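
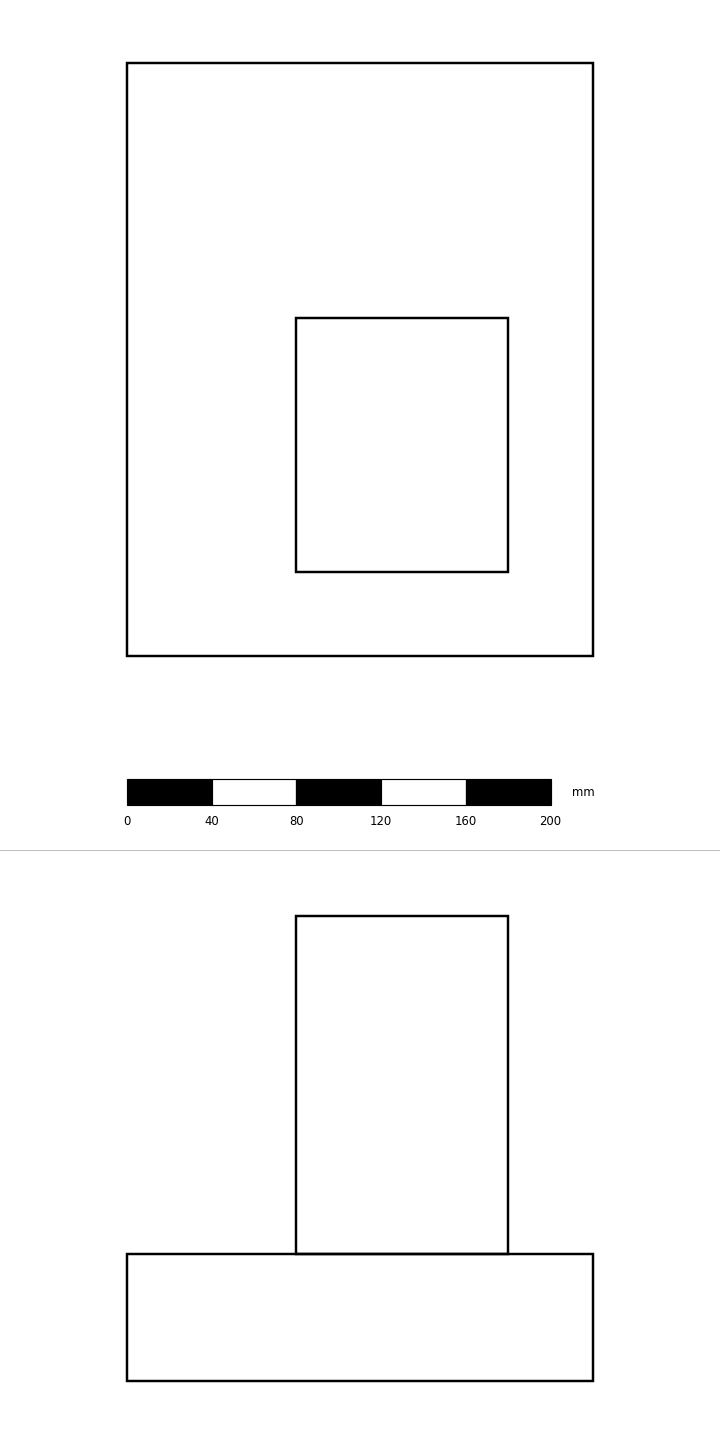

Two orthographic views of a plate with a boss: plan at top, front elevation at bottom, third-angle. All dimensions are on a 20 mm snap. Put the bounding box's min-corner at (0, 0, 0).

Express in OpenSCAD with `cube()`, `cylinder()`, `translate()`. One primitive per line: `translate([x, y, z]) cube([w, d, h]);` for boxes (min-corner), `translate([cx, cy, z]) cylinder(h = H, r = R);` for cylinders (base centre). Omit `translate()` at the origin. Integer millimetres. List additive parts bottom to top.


cube([220, 280, 60]);
translate([80, 40, 60]) cube([100, 120, 160]);


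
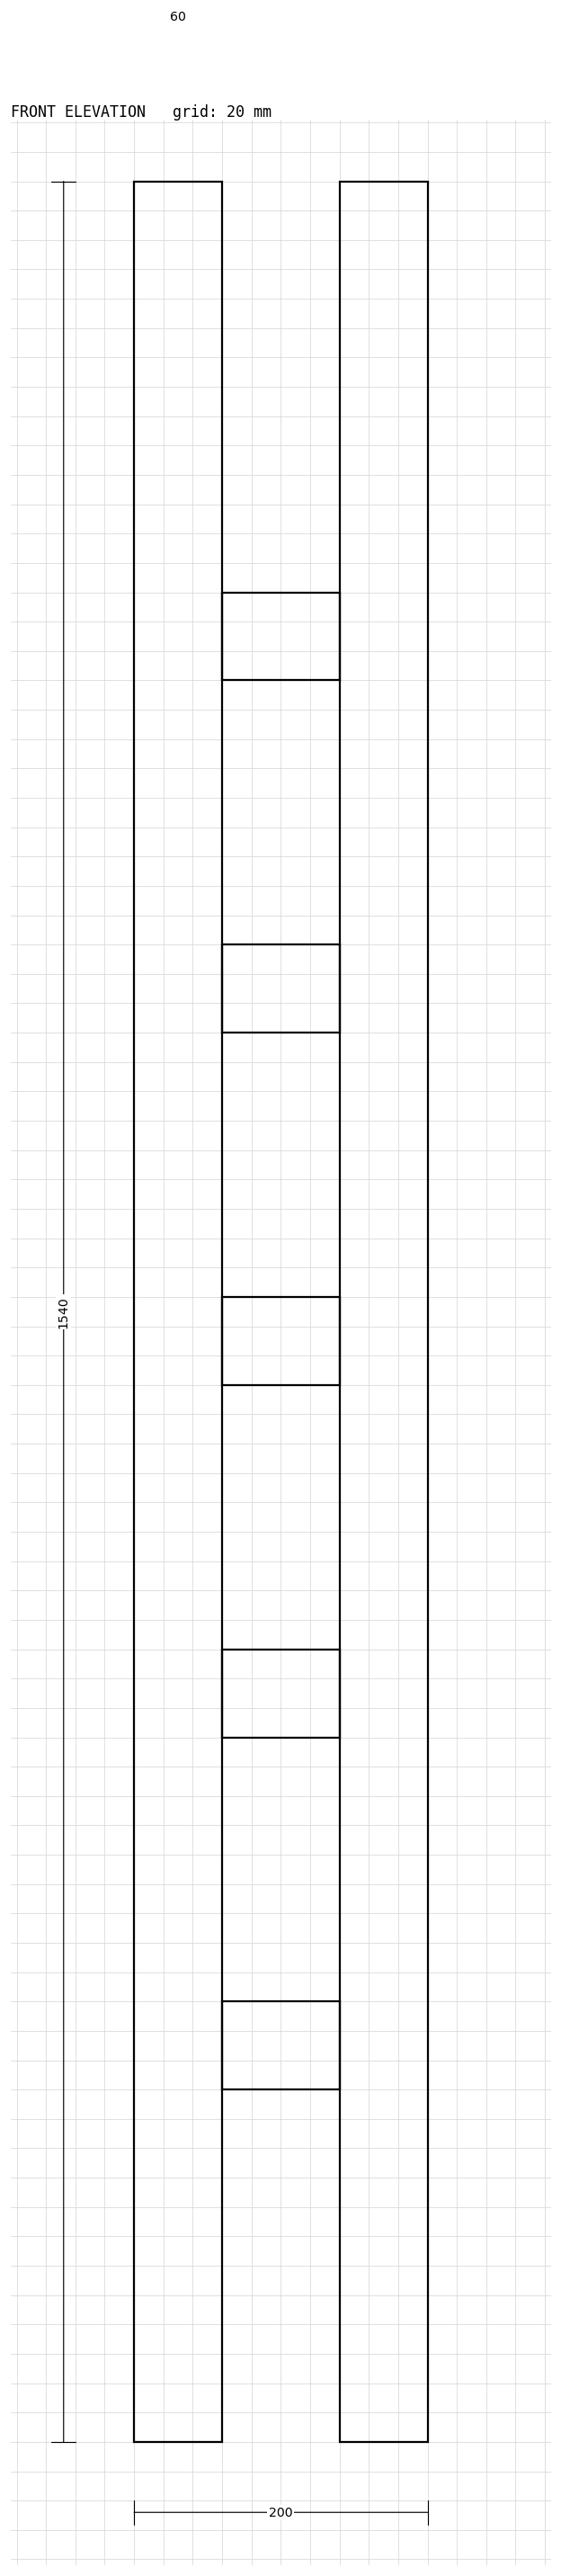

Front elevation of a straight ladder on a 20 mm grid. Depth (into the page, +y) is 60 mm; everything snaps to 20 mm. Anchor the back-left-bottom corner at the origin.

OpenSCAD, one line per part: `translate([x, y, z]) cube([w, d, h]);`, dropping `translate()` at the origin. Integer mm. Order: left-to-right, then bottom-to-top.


cube([60, 60, 1540]);
translate([60, 0, 240]) cube([80, 60, 60]);
translate([60, 0, 480]) cube([80, 60, 60]);
translate([60, 0, 720]) cube([80, 60, 60]);
translate([60, 0, 960]) cube([80, 60, 60]);
translate([60, 0, 1200]) cube([80, 60, 60]);
translate([140, 0, 0]) cube([60, 60, 1540]);


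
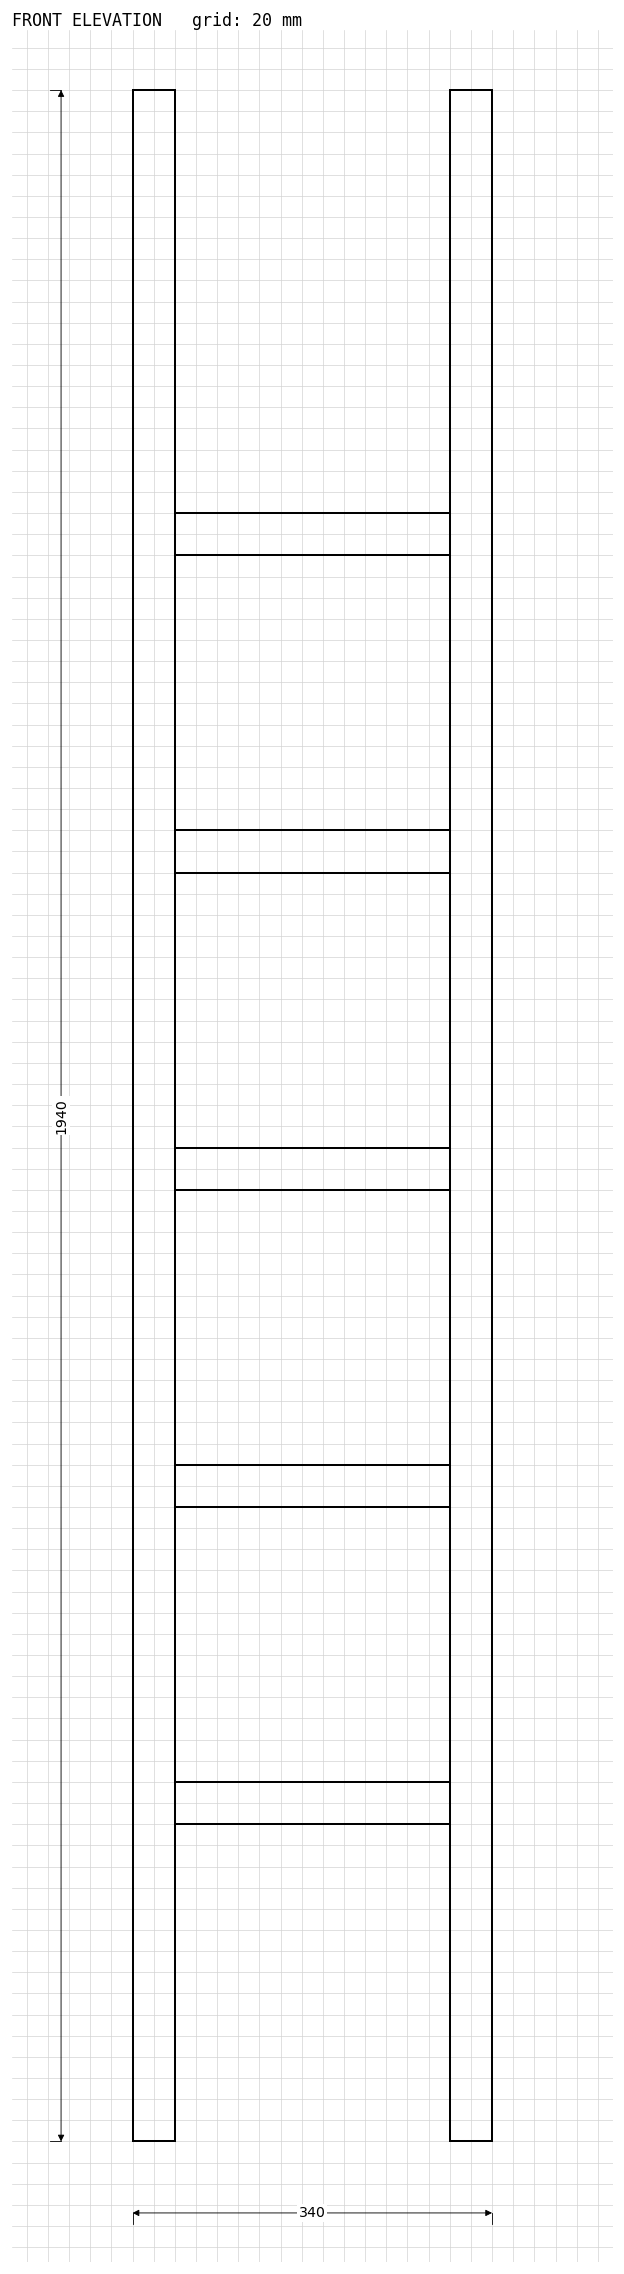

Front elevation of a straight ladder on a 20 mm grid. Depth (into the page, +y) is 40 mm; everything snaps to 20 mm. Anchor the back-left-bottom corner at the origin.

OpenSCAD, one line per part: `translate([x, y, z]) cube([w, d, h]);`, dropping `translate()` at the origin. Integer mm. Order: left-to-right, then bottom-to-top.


cube([40, 40, 1940]);
translate([40, 0, 300]) cube([260, 40, 40]);
translate([40, 0, 600]) cube([260, 40, 40]);
translate([40, 0, 900]) cube([260, 40, 40]);
translate([40, 0, 1200]) cube([260, 40, 40]);
translate([40, 0, 1500]) cube([260, 40, 40]);
translate([300, 0, 0]) cube([40, 40, 1940]);


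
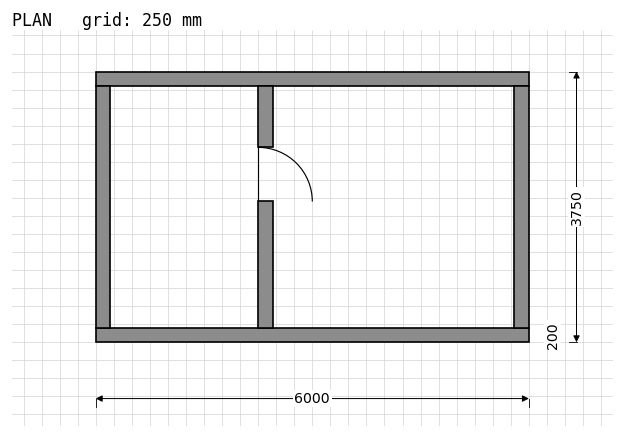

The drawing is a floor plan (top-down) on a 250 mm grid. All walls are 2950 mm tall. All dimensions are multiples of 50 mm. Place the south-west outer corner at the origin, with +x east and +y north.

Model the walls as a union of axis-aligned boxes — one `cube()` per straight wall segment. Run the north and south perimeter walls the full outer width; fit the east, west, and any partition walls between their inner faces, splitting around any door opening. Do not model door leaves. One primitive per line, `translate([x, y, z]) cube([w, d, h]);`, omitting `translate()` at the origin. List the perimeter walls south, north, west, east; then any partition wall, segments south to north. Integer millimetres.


cube([6000, 200, 2950]);
translate([0, 3550, 0]) cube([6000, 200, 2950]);
translate([0, 200, 0]) cube([200, 3350, 2950]);
translate([5800, 200, 0]) cube([200, 3350, 2950]);
translate([2250, 200, 0]) cube([200, 1750, 2950]);
translate([2250, 2700, 0]) cube([200, 850, 2950]);


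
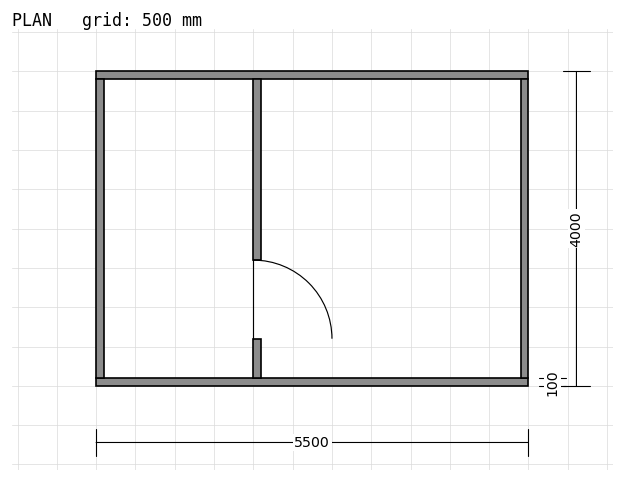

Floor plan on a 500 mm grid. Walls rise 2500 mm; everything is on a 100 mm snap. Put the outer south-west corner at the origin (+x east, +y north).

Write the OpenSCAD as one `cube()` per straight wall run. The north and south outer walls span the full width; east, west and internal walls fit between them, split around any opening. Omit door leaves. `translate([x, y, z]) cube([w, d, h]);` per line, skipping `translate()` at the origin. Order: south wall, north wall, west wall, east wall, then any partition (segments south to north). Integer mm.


cube([5500, 100, 2500]);
translate([0, 3900, 0]) cube([5500, 100, 2500]);
translate([0, 100, 0]) cube([100, 3800, 2500]);
translate([5400, 100, 0]) cube([100, 3800, 2500]);
translate([2000, 100, 0]) cube([100, 500, 2500]);
translate([2000, 1600, 0]) cube([100, 2300, 2500]);


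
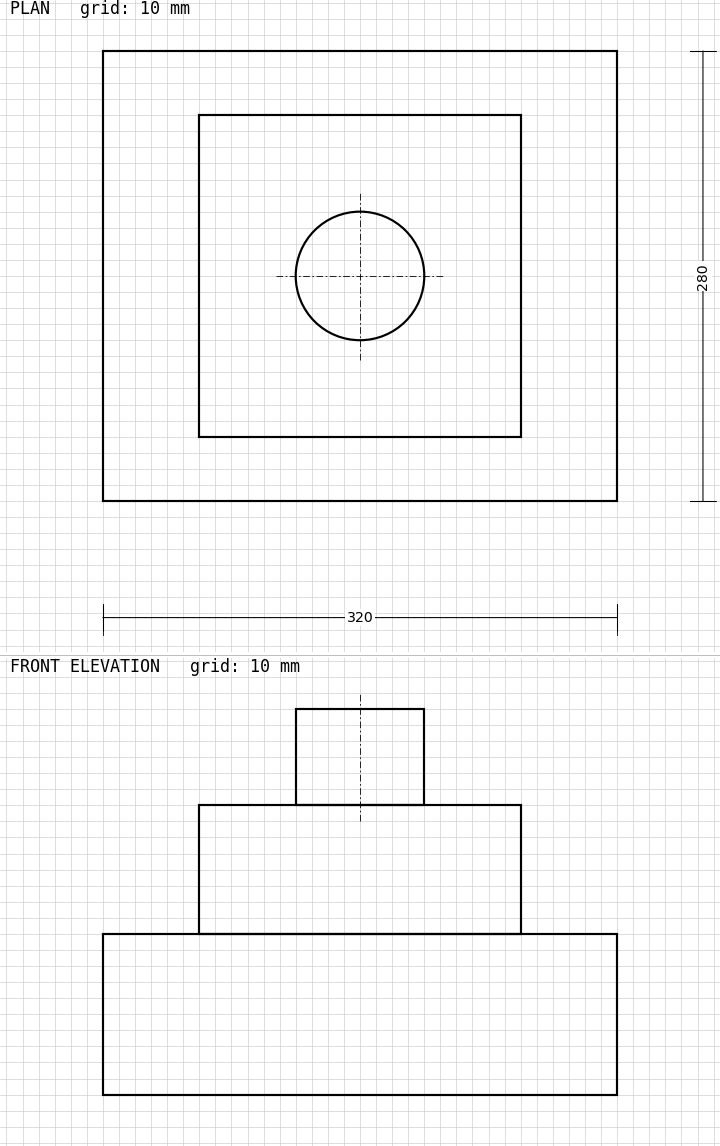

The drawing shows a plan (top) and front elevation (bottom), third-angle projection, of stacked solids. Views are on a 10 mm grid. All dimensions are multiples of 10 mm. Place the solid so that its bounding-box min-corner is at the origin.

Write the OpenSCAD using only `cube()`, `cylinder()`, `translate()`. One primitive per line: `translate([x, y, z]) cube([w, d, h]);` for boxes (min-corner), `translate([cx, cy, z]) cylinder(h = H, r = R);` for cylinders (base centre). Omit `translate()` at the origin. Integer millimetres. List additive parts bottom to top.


cube([320, 280, 100]);
translate([60, 40, 100]) cube([200, 200, 80]);
translate([160, 140, 180]) cylinder(h = 60, r = 40);


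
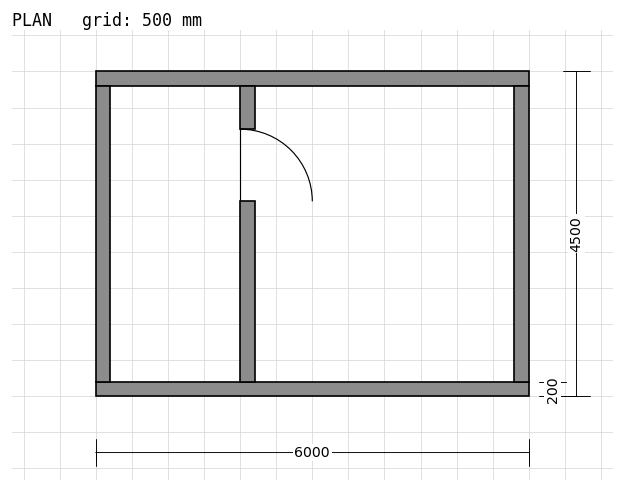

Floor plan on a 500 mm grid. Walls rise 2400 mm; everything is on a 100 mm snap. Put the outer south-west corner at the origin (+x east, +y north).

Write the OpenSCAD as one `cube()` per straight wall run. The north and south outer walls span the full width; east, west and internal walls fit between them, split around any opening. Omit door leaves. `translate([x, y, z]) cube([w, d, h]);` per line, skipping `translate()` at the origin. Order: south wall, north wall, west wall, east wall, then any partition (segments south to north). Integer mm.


cube([6000, 200, 2400]);
translate([0, 4300, 0]) cube([6000, 200, 2400]);
translate([0, 200, 0]) cube([200, 4100, 2400]);
translate([5800, 200, 0]) cube([200, 4100, 2400]);
translate([2000, 200, 0]) cube([200, 2500, 2400]);
translate([2000, 3700, 0]) cube([200, 600, 2400]);


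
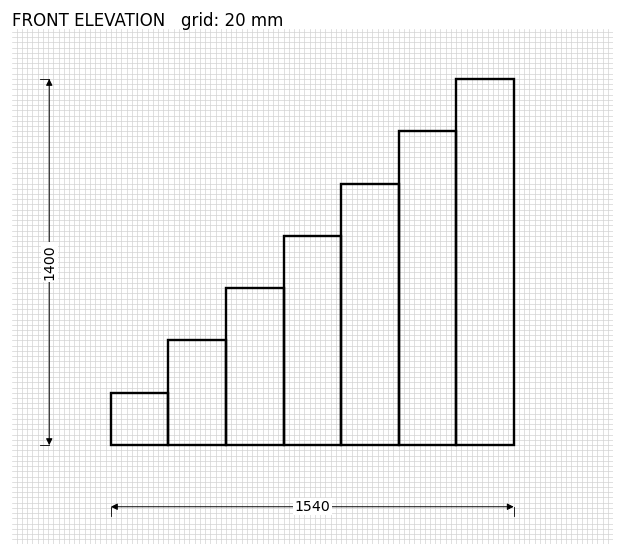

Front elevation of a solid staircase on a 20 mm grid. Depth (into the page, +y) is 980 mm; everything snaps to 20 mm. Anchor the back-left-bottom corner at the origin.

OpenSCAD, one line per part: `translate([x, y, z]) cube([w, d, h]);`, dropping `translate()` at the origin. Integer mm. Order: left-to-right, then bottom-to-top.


cube([220, 980, 200]);
translate([220, 0, 0]) cube([220, 980, 400]);
translate([440, 0, 0]) cube([220, 980, 600]);
translate([660, 0, 0]) cube([220, 980, 800]);
translate([880, 0, 0]) cube([220, 980, 1000]);
translate([1100, 0, 0]) cube([220, 980, 1200]);
translate([1320, 0, 0]) cube([220, 980, 1400]);


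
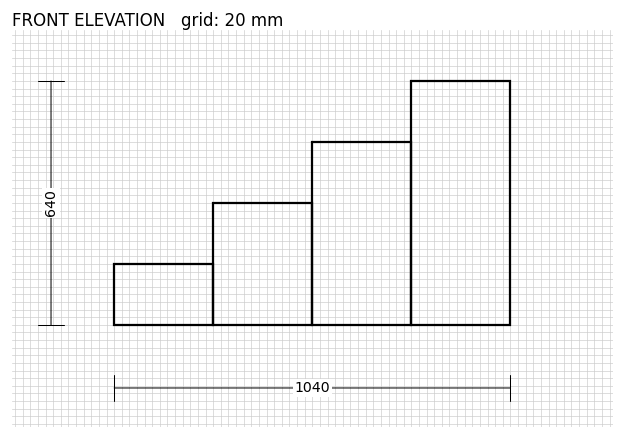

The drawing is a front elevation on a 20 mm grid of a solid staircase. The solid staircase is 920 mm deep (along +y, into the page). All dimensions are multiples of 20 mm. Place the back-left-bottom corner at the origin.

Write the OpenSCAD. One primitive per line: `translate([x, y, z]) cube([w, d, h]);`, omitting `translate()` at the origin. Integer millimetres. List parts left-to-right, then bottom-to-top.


cube([260, 920, 160]);
translate([260, 0, 0]) cube([260, 920, 320]);
translate([520, 0, 0]) cube([260, 920, 480]);
translate([780, 0, 0]) cube([260, 920, 640]);


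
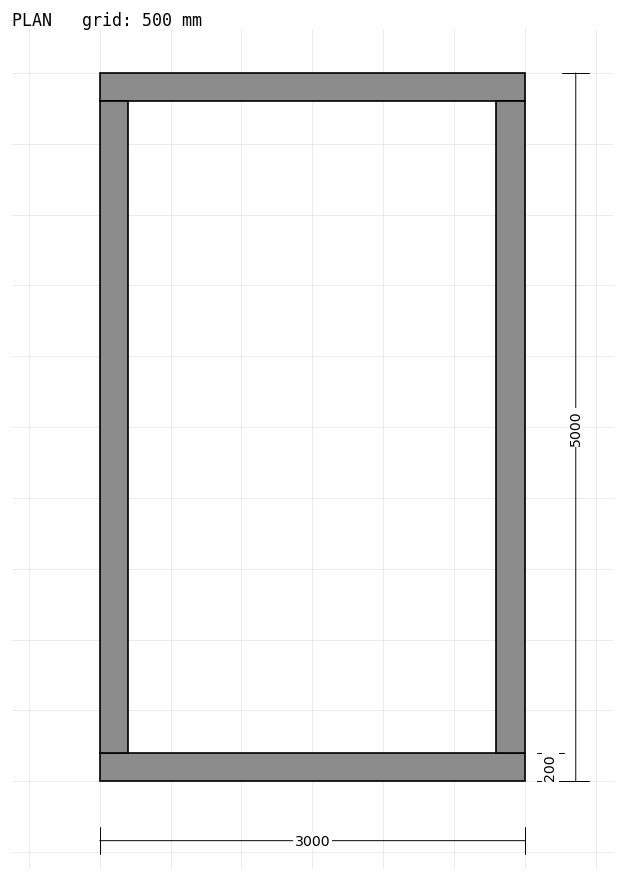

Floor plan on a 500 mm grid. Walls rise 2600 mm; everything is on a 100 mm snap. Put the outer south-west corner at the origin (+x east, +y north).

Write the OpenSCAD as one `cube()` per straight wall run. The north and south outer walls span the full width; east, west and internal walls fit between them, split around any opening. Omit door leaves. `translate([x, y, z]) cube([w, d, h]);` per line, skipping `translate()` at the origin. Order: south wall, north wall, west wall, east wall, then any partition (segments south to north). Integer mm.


cube([3000, 200, 2600]);
translate([0, 4800, 0]) cube([3000, 200, 2600]);
translate([0, 200, 0]) cube([200, 4600, 2600]);
translate([2800, 200, 0]) cube([200, 4600, 2600]);


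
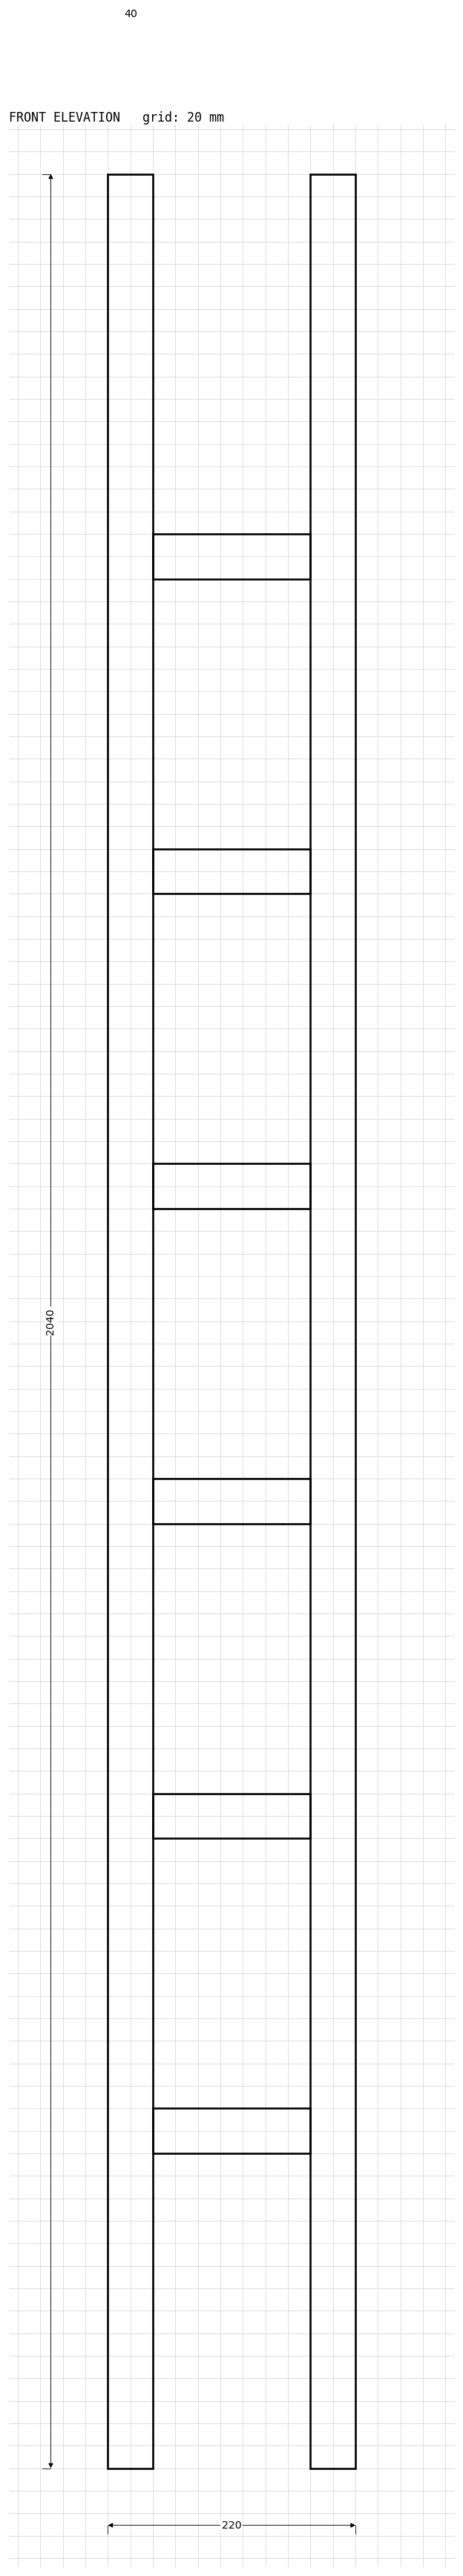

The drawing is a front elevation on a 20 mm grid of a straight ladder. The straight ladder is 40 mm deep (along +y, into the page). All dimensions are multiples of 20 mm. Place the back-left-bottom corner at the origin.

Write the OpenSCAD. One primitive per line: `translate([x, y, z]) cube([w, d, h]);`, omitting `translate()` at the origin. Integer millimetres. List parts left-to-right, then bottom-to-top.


cube([40, 40, 2040]);
translate([40, 0, 280]) cube([140, 40, 40]);
translate([40, 0, 560]) cube([140, 40, 40]);
translate([40, 0, 840]) cube([140, 40, 40]);
translate([40, 0, 1120]) cube([140, 40, 40]);
translate([40, 0, 1400]) cube([140, 40, 40]);
translate([40, 0, 1680]) cube([140, 40, 40]);
translate([180, 0, 0]) cube([40, 40, 2040]);


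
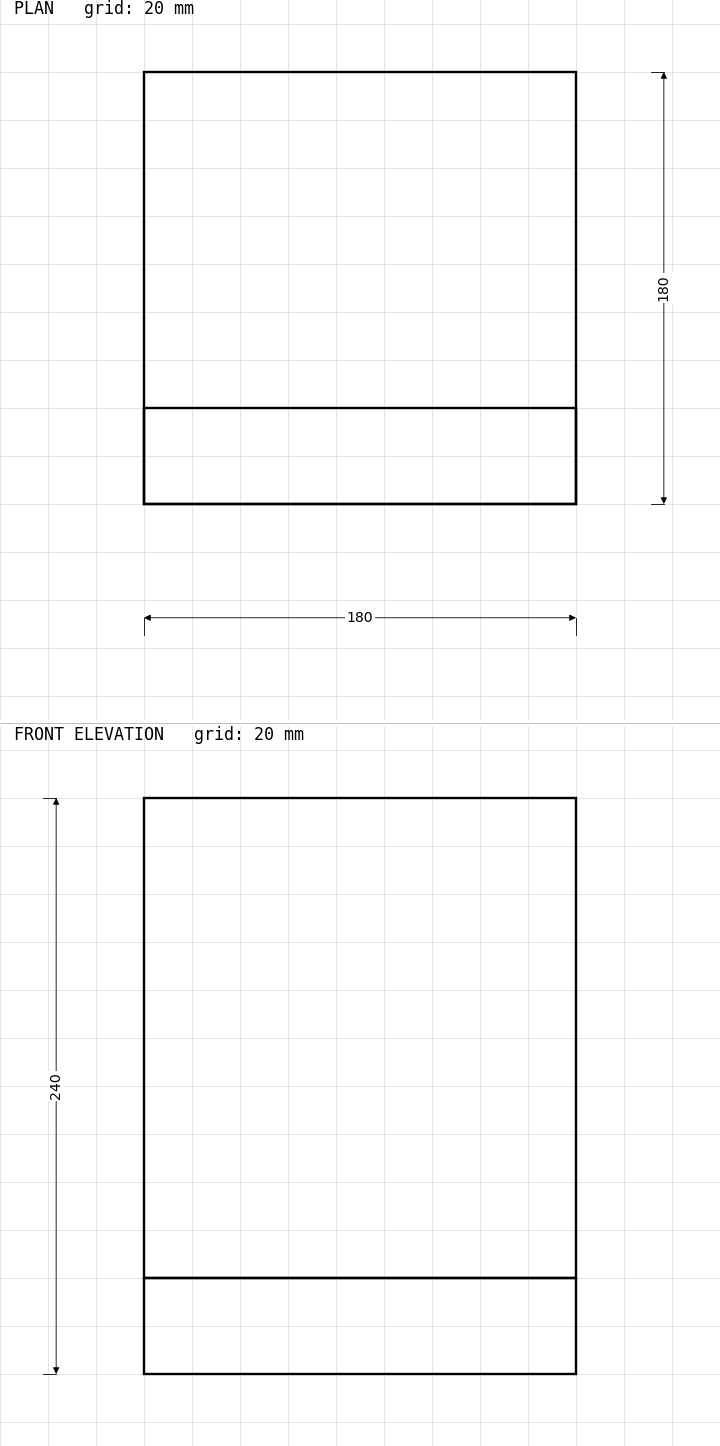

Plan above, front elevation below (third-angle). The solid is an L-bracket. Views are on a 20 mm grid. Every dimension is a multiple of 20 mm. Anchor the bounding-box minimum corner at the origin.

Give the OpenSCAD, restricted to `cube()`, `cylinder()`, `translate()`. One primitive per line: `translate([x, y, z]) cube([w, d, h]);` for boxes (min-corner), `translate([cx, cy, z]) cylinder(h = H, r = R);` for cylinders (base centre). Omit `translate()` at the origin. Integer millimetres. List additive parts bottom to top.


cube([180, 180, 40]);
translate([0, 0, 40]) cube([180, 40, 200]);


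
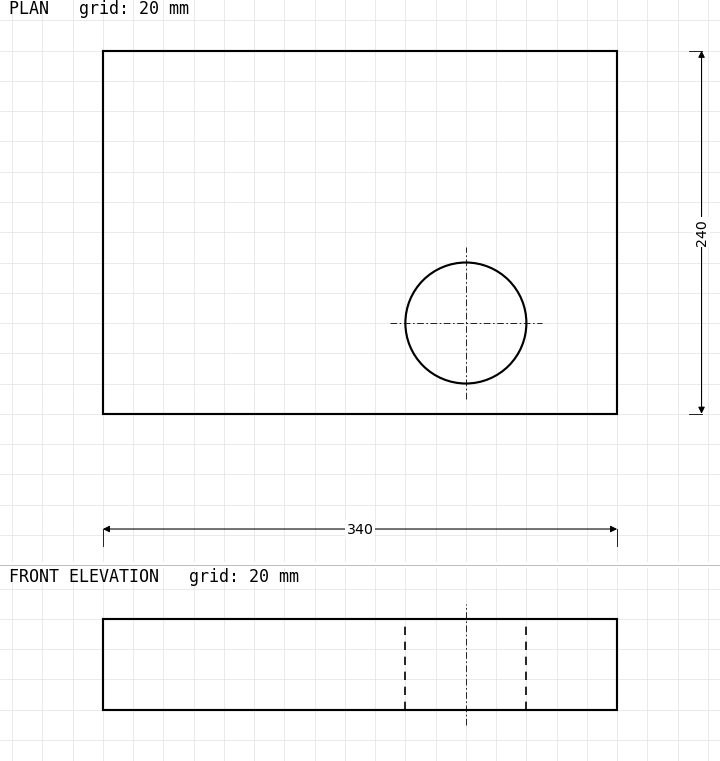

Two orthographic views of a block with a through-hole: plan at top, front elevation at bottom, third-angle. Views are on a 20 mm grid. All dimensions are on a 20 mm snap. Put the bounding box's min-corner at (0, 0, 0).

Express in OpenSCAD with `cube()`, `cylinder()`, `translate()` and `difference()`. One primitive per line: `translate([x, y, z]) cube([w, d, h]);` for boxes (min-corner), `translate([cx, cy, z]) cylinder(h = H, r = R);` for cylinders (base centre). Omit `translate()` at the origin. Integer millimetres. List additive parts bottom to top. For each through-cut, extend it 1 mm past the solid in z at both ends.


difference() {
  cube([340, 240, 60]);
  translate([240, 60, -1]) cylinder(h = 62, r = 40);
}


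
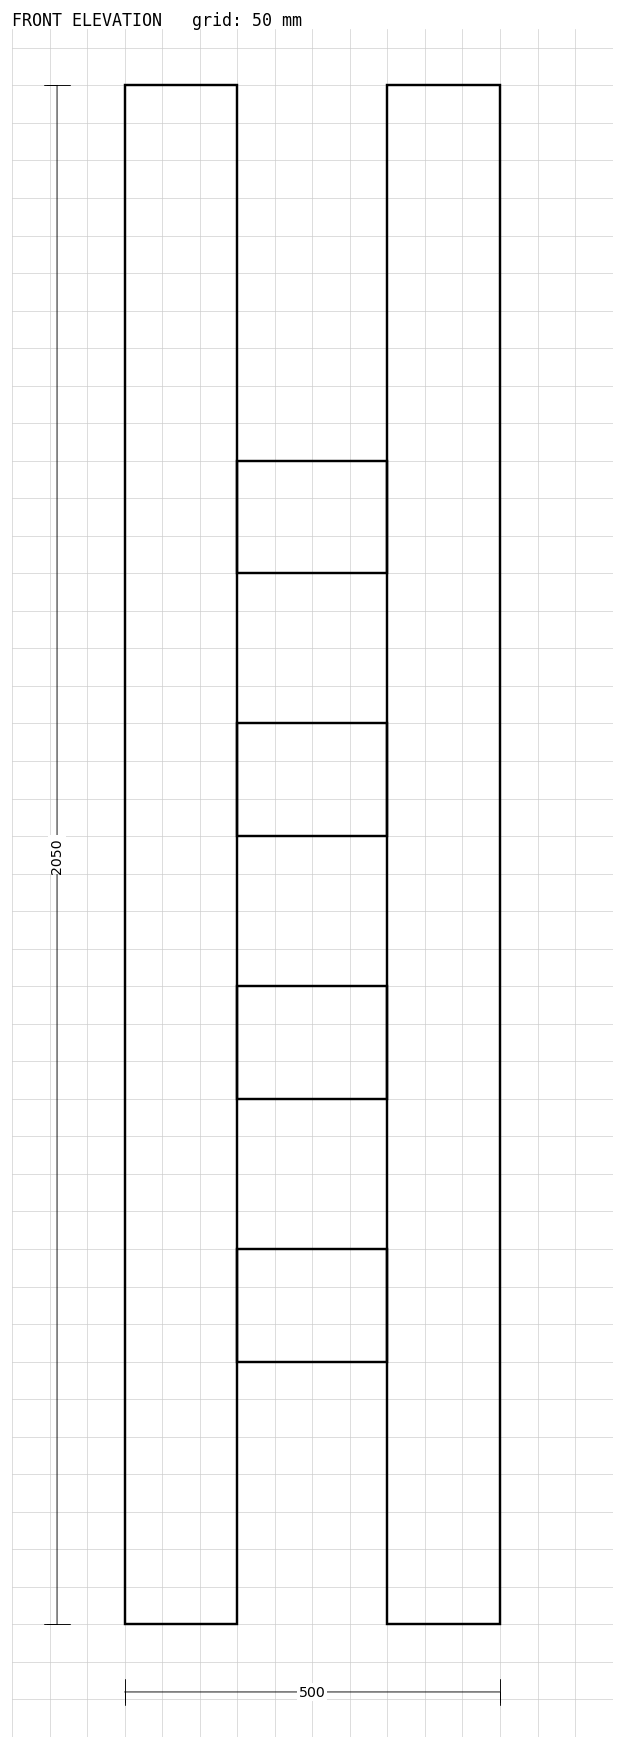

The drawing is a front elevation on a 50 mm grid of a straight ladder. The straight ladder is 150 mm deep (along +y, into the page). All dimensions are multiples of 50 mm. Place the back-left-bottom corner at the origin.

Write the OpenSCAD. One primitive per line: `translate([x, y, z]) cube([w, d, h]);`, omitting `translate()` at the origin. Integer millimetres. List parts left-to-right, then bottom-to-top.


cube([150, 150, 2050]);
translate([150, 0, 350]) cube([200, 150, 150]);
translate([150, 0, 700]) cube([200, 150, 150]);
translate([150, 0, 1050]) cube([200, 150, 150]);
translate([150, 0, 1400]) cube([200, 150, 150]);
translate([350, 0, 0]) cube([150, 150, 2050]);


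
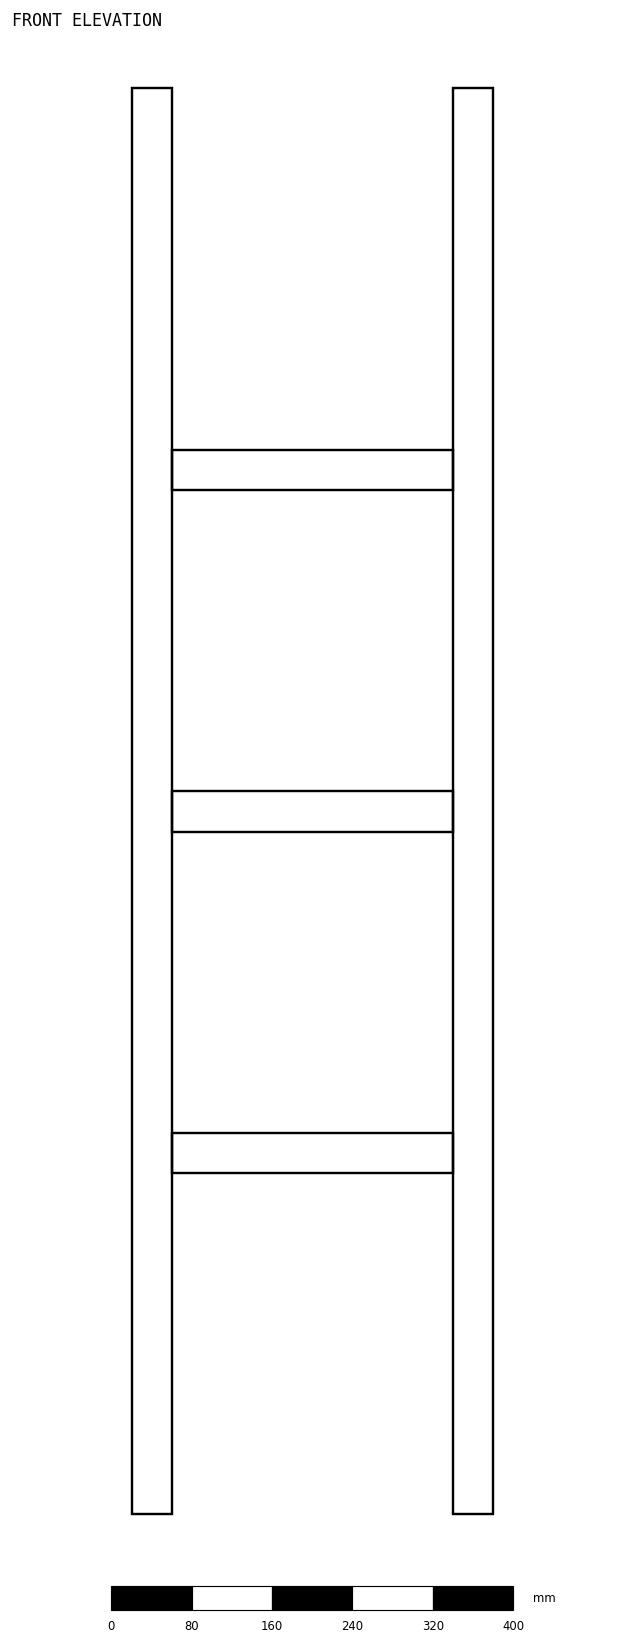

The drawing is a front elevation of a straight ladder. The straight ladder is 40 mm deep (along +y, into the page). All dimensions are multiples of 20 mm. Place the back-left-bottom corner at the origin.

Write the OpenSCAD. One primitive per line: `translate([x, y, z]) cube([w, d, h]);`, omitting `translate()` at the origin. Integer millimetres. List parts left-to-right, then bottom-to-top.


cube([40, 40, 1420]);
translate([40, 0, 340]) cube([280, 40, 40]);
translate([40, 0, 680]) cube([280, 40, 40]);
translate([40, 0, 1020]) cube([280, 40, 40]);
translate([320, 0, 0]) cube([40, 40, 1420]);


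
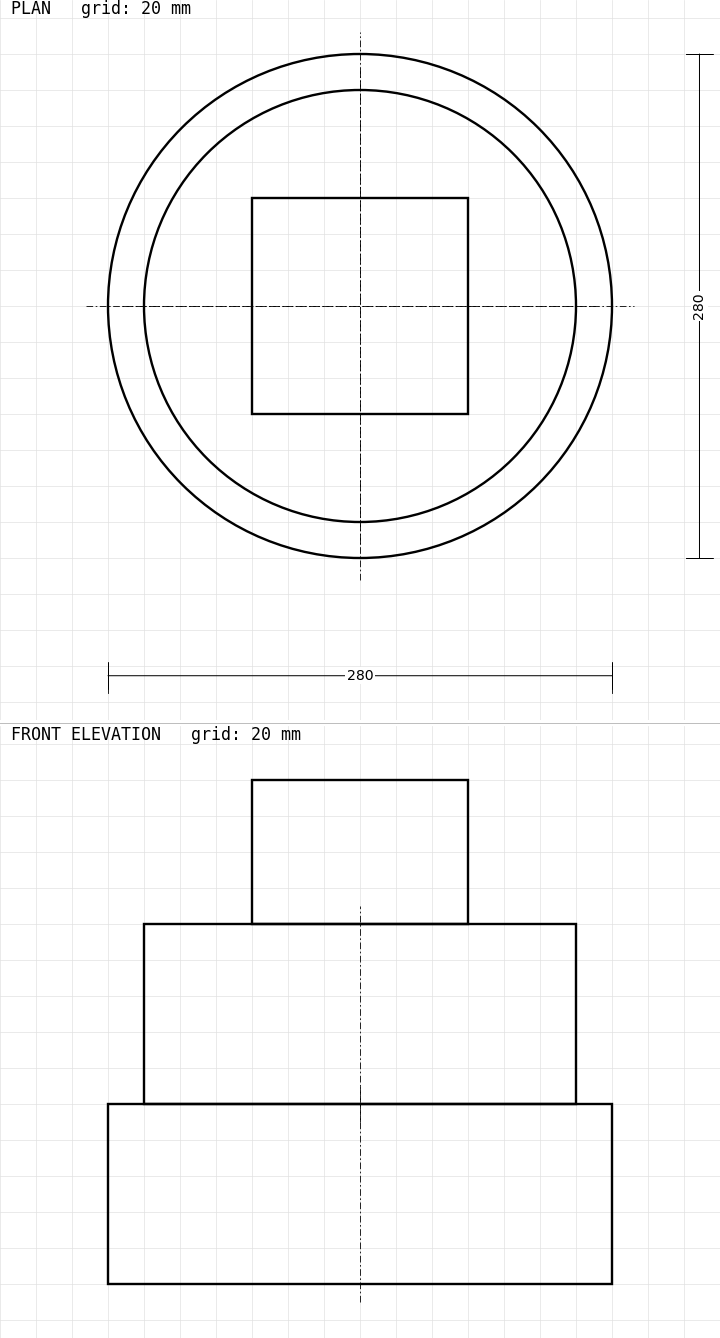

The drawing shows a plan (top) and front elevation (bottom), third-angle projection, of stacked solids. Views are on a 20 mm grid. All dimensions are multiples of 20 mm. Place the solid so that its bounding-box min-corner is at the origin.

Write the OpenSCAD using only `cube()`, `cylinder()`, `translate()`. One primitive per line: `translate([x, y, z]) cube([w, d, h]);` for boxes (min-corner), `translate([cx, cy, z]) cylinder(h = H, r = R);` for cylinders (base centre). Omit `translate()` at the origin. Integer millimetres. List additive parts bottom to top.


translate([140, 140, 0]) cylinder(h = 100, r = 140);
translate([140, 140, 100]) cylinder(h = 100, r = 120);
translate([80, 80, 200]) cube([120, 120, 80]);


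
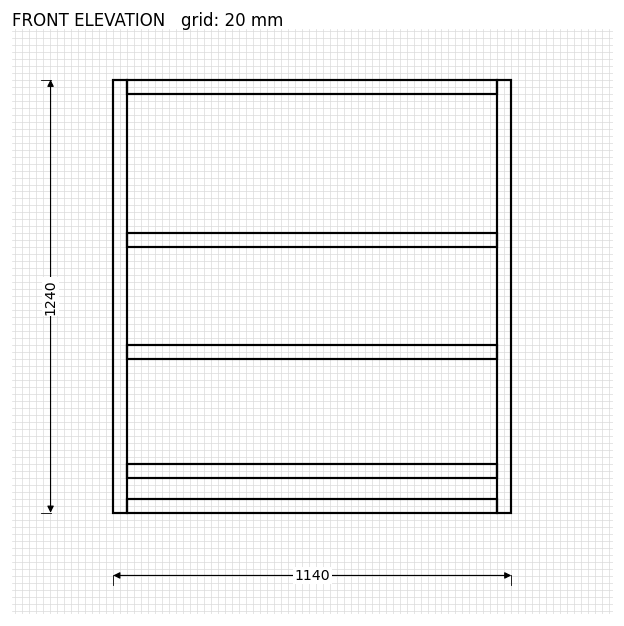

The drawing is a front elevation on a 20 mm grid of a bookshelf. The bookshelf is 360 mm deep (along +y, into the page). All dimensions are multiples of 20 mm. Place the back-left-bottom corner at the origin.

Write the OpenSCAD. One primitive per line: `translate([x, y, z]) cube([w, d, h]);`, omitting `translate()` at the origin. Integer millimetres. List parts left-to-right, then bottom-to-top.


cube([40, 360, 1240]);
translate([40, 0, 0]) cube([1060, 360, 40]);
translate([40, 0, 100]) cube([1060, 360, 40]);
translate([40, 0, 440]) cube([1060, 360, 40]);
translate([40, 0, 760]) cube([1060, 360, 40]);
translate([40, 0, 1200]) cube([1060, 360, 40]);
translate([1100, 0, 0]) cube([40, 360, 1240]);


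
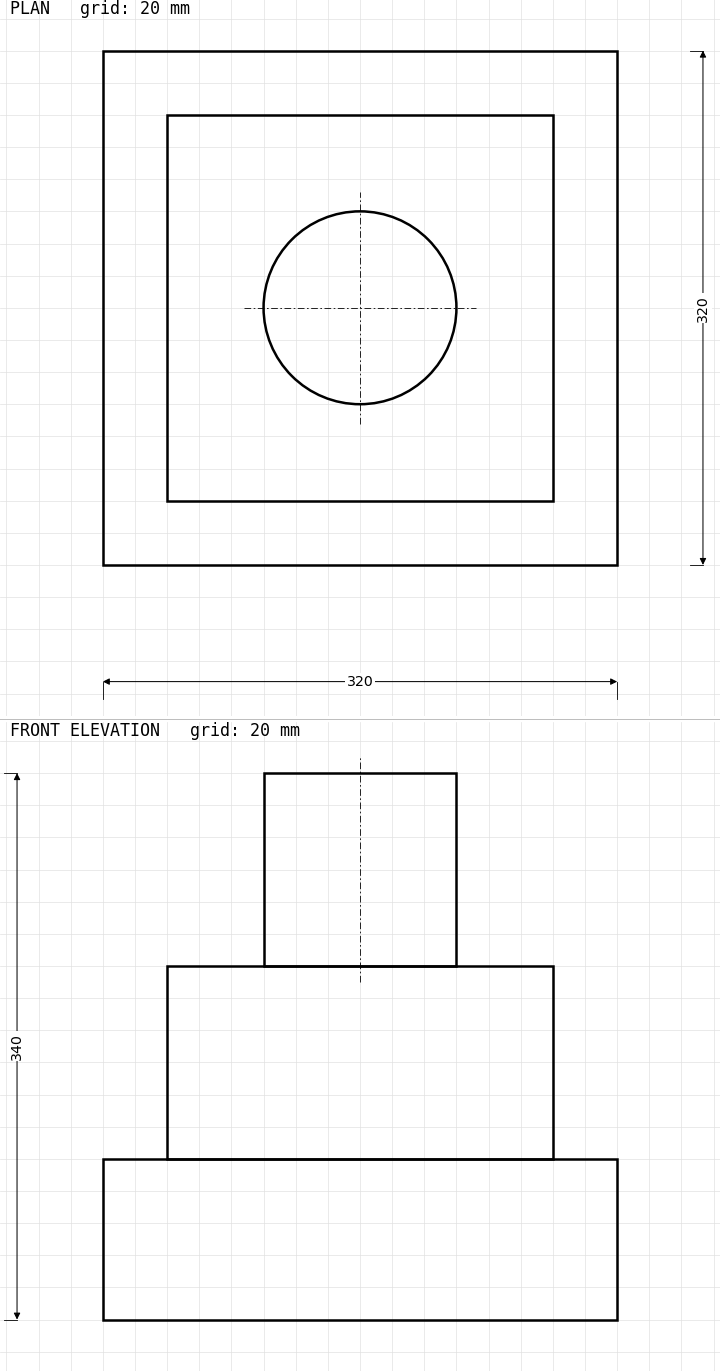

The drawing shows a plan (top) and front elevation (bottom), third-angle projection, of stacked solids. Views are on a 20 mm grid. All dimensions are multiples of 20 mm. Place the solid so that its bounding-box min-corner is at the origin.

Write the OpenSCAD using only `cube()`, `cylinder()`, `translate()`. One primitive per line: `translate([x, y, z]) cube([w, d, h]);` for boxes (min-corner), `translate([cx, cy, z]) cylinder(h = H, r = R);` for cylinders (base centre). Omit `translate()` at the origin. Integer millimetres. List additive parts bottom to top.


cube([320, 320, 100]);
translate([40, 40, 100]) cube([240, 240, 120]);
translate([160, 160, 220]) cylinder(h = 120, r = 60);


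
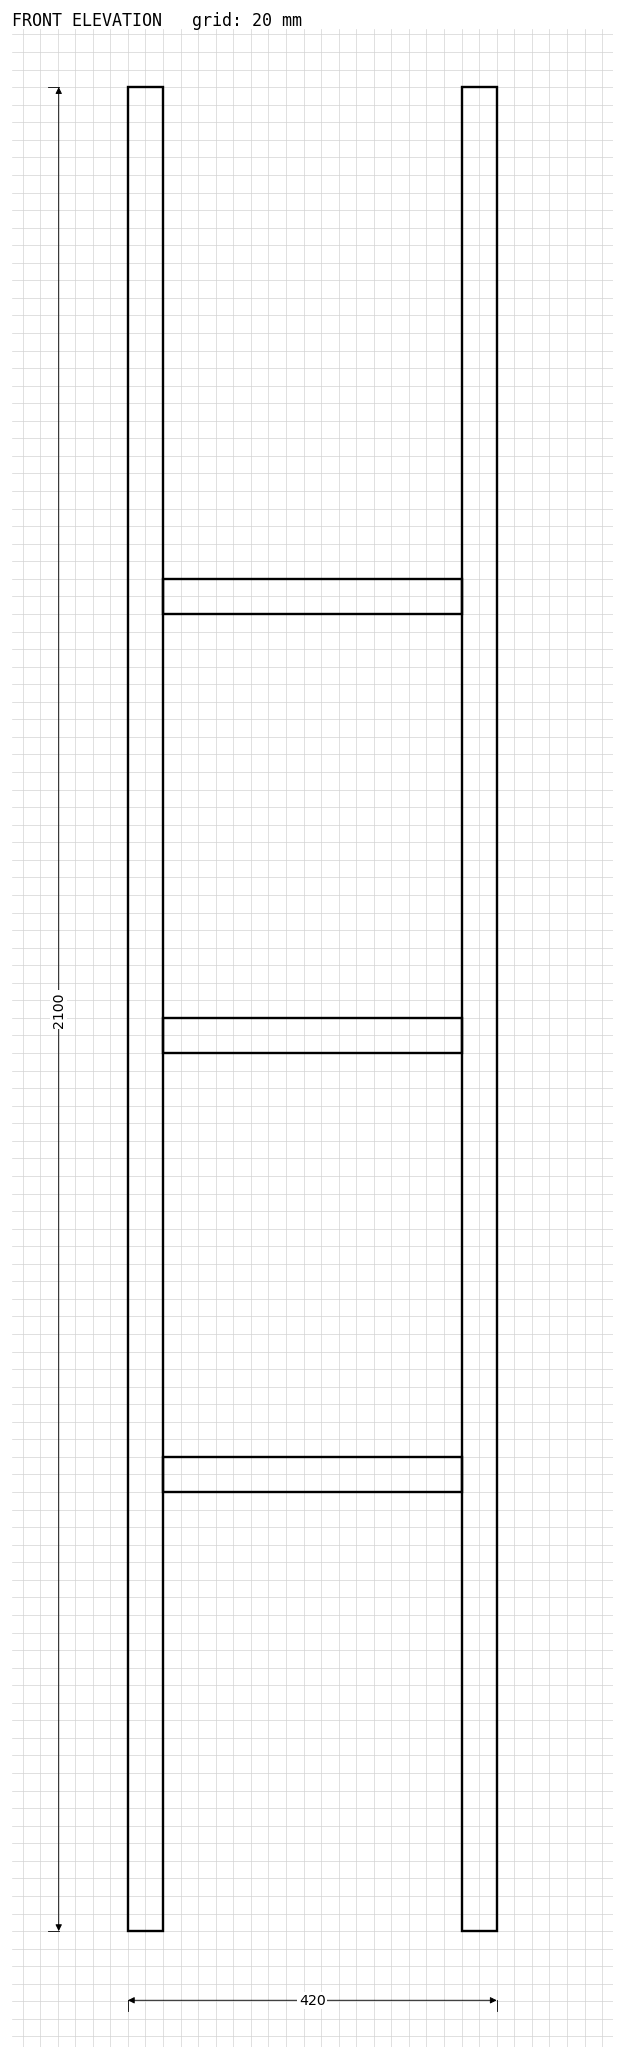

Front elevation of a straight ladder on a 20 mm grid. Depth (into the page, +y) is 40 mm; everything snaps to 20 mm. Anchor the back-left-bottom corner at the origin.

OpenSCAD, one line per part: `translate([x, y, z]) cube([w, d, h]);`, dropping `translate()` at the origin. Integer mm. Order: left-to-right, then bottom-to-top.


cube([40, 40, 2100]);
translate([40, 0, 500]) cube([340, 40, 40]);
translate([40, 0, 1000]) cube([340, 40, 40]);
translate([40, 0, 1500]) cube([340, 40, 40]);
translate([380, 0, 0]) cube([40, 40, 2100]);


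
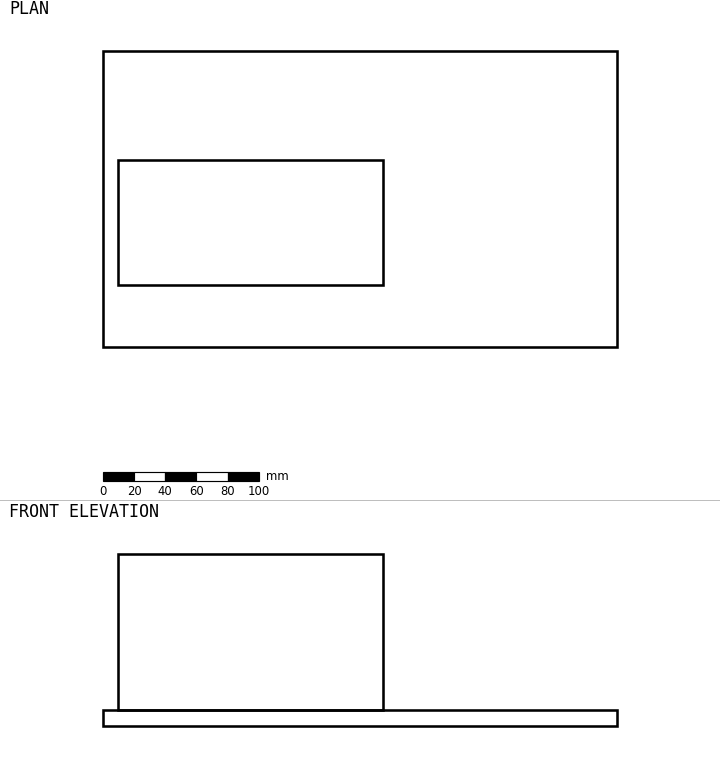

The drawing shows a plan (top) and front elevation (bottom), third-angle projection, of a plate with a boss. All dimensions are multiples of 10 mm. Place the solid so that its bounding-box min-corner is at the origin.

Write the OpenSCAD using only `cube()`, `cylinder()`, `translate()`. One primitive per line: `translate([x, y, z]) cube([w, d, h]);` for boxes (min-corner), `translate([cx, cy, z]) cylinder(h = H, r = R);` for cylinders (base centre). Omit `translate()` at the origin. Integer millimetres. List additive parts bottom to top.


cube([330, 190, 10]);
translate([10, 40, 10]) cube([170, 80, 100]);


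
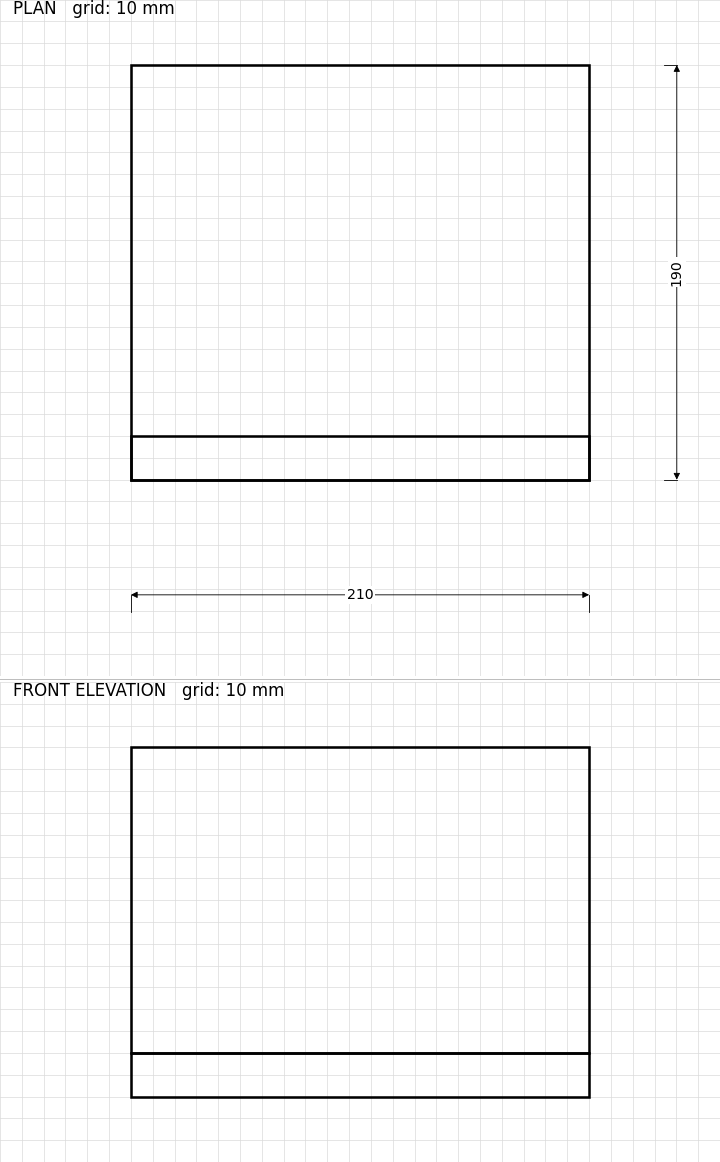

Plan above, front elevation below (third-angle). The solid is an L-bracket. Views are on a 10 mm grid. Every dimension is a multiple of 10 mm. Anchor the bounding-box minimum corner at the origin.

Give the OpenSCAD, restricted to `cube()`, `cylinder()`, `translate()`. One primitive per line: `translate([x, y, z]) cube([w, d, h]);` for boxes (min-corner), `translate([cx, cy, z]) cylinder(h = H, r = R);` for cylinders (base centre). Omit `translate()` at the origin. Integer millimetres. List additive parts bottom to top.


cube([210, 190, 20]);
translate([0, 0, 20]) cube([210, 20, 140]);


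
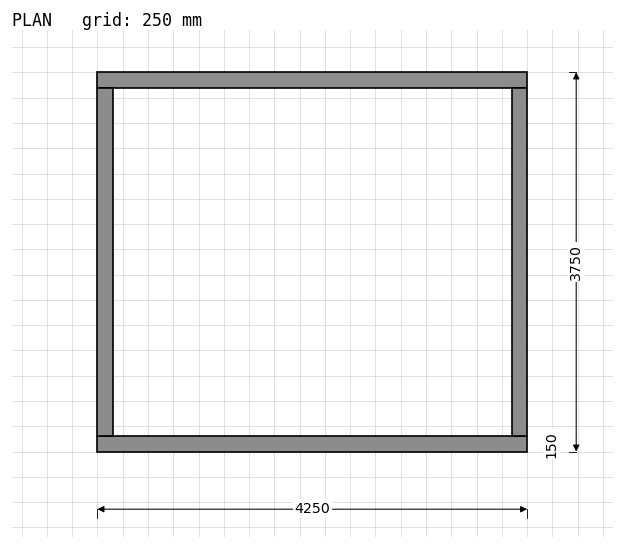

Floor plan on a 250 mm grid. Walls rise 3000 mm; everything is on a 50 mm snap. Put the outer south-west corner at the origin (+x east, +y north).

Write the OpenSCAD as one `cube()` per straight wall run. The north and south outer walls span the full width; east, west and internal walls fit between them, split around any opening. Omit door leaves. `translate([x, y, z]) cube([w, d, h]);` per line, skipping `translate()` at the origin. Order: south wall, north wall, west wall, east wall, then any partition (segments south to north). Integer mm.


cube([4250, 150, 3000]);
translate([0, 3600, 0]) cube([4250, 150, 3000]);
translate([0, 150, 0]) cube([150, 3450, 3000]);
translate([4100, 150, 0]) cube([150, 3450, 3000]);


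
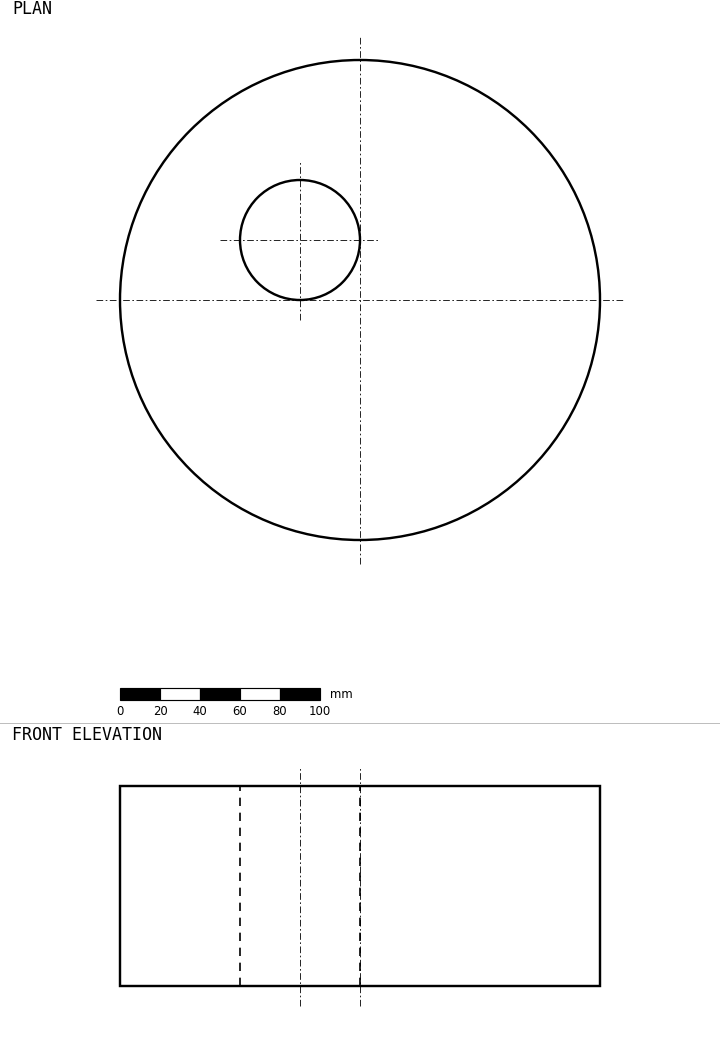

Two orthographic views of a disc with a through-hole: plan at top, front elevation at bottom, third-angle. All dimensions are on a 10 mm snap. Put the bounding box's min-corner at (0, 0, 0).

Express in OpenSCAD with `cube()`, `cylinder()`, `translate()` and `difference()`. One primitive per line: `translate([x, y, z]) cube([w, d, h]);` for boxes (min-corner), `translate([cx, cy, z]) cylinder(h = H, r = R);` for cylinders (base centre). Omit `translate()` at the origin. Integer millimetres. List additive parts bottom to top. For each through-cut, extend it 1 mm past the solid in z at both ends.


difference() {
  translate([120, 120, 0]) cylinder(h = 100, r = 120);
  translate([90, 150, -1]) cylinder(h = 102, r = 30);
}


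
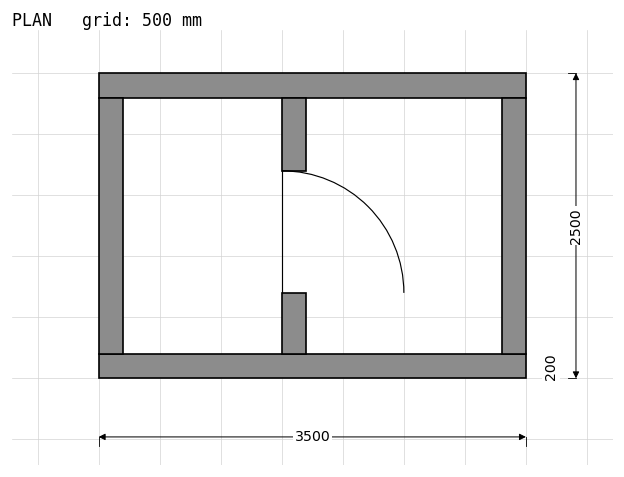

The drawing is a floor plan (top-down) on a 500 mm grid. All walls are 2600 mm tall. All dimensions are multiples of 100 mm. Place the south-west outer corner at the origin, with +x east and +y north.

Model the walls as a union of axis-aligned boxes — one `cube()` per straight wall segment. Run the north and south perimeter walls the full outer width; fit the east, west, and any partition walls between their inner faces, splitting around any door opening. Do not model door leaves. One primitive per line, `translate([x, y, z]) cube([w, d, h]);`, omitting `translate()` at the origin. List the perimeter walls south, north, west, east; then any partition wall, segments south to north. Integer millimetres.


cube([3500, 200, 2600]);
translate([0, 2300, 0]) cube([3500, 200, 2600]);
translate([0, 200, 0]) cube([200, 2100, 2600]);
translate([3300, 200, 0]) cube([200, 2100, 2600]);
translate([1500, 200, 0]) cube([200, 500, 2600]);
translate([1500, 1700, 0]) cube([200, 600, 2600]);


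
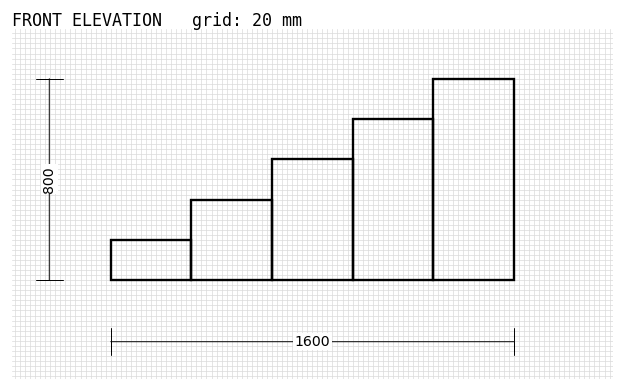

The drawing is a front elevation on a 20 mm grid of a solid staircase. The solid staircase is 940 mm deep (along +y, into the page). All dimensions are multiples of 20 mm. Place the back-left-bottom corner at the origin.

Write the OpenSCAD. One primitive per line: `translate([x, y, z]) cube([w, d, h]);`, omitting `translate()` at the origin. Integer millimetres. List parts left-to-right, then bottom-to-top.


cube([320, 940, 160]);
translate([320, 0, 0]) cube([320, 940, 320]);
translate([640, 0, 0]) cube([320, 940, 480]);
translate([960, 0, 0]) cube([320, 940, 640]);
translate([1280, 0, 0]) cube([320, 940, 800]);


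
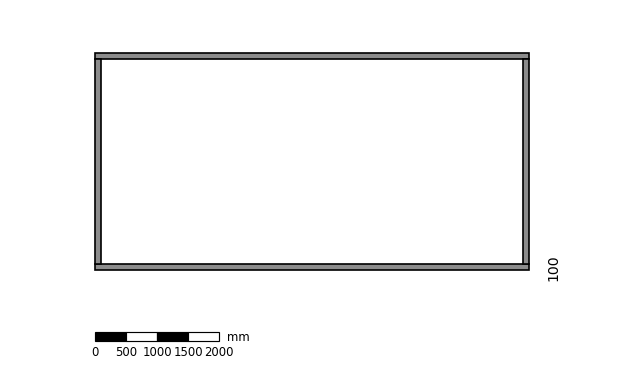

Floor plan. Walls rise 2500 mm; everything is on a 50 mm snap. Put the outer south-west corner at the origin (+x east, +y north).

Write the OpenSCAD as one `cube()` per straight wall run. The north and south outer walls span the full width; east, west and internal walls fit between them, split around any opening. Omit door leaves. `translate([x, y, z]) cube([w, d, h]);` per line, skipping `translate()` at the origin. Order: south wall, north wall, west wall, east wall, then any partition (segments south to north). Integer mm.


cube([7000, 100, 2500]);
translate([0, 3400, 0]) cube([7000, 100, 2500]);
translate([0, 100, 0]) cube([100, 3300, 2500]);
translate([6900, 100, 0]) cube([100, 3300, 2500]);


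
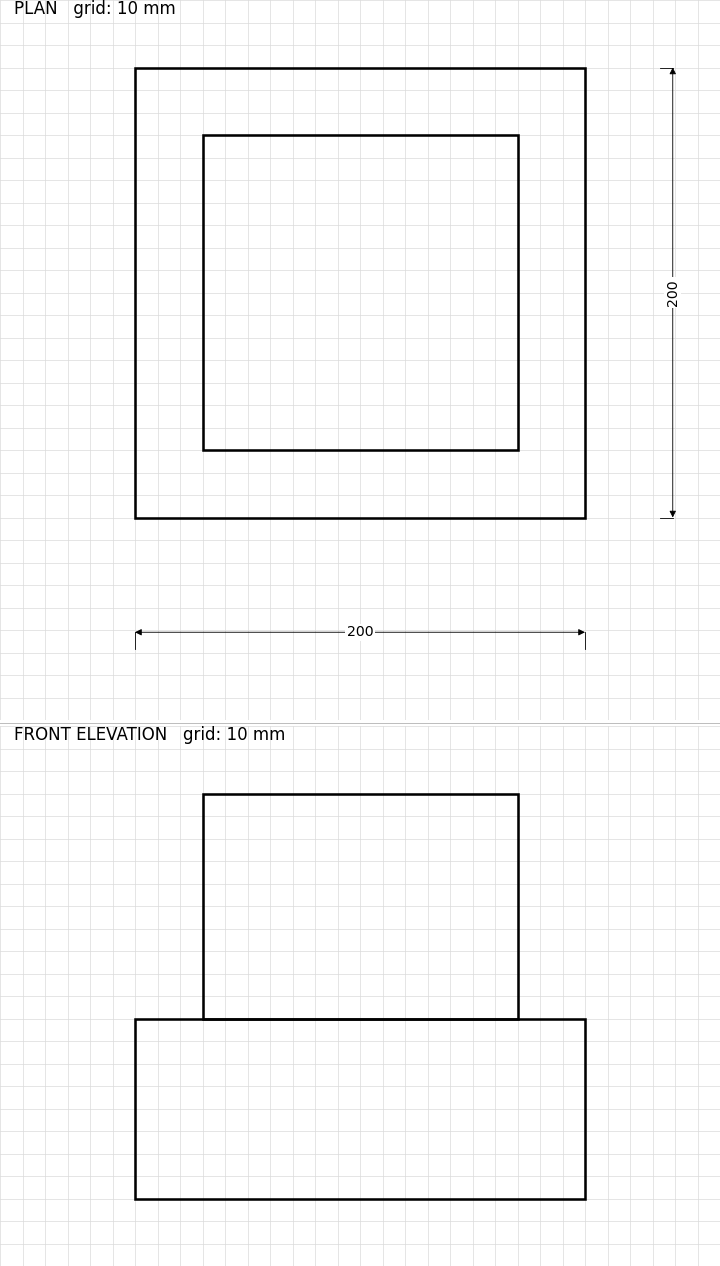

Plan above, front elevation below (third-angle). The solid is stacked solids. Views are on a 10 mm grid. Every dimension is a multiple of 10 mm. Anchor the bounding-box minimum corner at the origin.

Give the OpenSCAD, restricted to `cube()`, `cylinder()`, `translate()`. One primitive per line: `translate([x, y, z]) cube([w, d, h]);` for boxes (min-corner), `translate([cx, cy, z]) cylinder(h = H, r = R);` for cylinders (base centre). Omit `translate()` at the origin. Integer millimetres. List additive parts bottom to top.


cube([200, 200, 80]);
translate([30, 30, 80]) cube([140, 140, 100]);


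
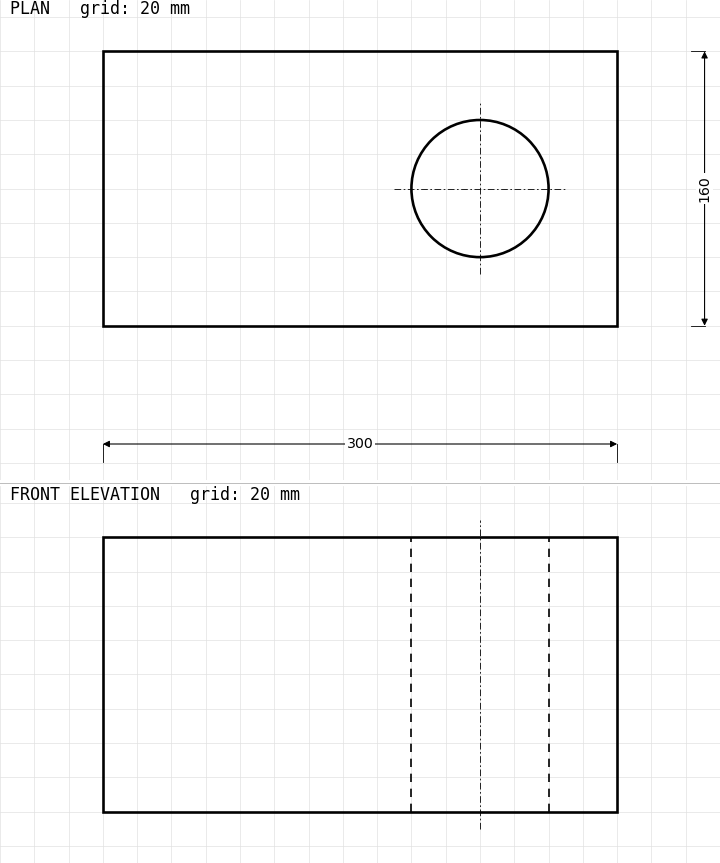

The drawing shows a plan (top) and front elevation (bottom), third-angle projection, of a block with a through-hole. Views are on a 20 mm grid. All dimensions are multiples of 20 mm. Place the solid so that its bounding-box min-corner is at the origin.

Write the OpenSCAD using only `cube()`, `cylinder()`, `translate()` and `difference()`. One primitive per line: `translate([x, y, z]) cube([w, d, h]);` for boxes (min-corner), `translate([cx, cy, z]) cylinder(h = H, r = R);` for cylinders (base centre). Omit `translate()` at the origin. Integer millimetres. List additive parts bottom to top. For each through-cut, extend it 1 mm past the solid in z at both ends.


difference() {
  cube([300, 160, 160]);
  translate([220, 80, -1]) cylinder(h = 162, r = 40);
}


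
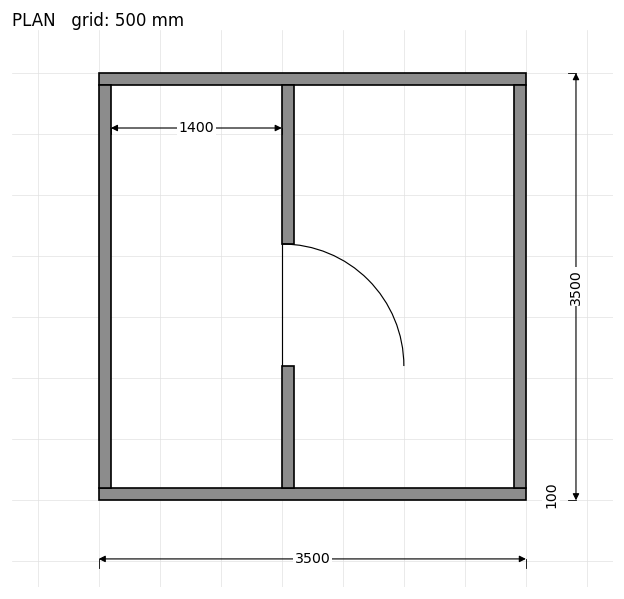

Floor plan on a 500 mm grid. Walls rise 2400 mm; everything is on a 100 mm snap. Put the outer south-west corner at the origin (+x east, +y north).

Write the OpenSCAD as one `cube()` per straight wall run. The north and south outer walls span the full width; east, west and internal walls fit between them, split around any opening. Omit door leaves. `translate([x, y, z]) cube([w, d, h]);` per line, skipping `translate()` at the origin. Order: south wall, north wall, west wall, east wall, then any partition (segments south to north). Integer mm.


cube([3500, 100, 2400]);
translate([0, 3400, 0]) cube([3500, 100, 2400]);
translate([0, 100, 0]) cube([100, 3300, 2400]);
translate([3400, 100, 0]) cube([100, 3300, 2400]);
translate([1500, 100, 0]) cube([100, 1000, 2400]);
translate([1500, 2100, 0]) cube([100, 1300, 2400]);


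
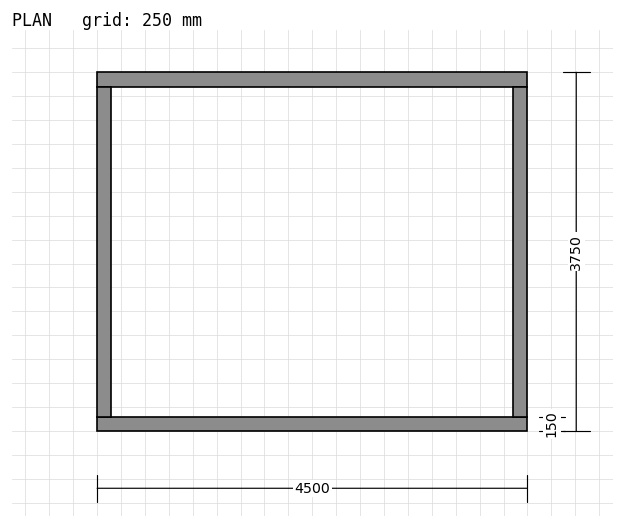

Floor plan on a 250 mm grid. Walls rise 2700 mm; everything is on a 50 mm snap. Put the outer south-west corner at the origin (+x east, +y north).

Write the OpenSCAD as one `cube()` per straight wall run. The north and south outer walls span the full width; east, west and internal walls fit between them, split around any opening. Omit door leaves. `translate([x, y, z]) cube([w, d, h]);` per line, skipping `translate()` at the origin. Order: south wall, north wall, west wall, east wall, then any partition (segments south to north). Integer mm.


cube([4500, 150, 2700]);
translate([0, 3600, 0]) cube([4500, 150, 2700]);
translate([0, 150, 0]) cube([150, 3450, 2700]);
translate([4350, 150, 0]) cube([150, 3450, 2700]);


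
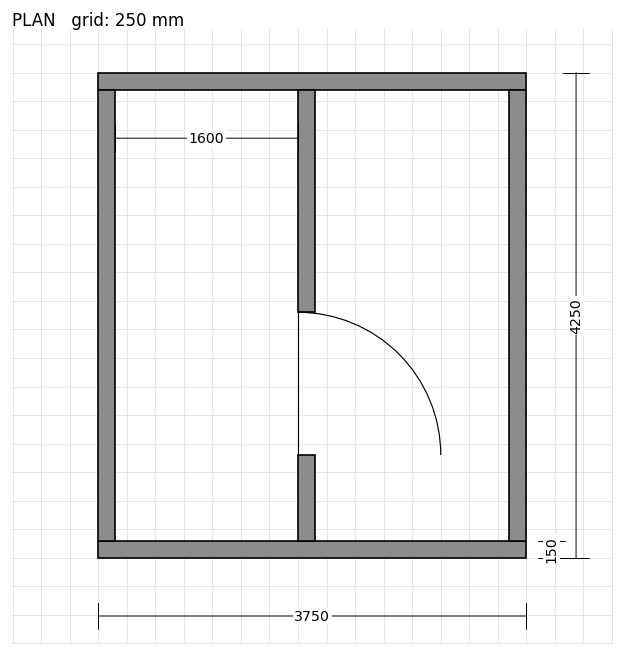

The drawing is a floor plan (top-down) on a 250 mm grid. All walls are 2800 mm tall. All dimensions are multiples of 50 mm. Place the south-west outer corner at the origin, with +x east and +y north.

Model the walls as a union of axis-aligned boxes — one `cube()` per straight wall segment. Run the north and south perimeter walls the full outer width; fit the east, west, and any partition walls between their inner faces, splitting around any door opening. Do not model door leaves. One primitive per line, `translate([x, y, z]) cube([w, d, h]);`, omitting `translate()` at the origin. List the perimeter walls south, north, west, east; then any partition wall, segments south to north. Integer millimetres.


cube([3750, 150, 2800]);
translate([0, 4100, 0]) cube([3750, 150, 2800]);
translate([0, 150, 0]) cube([150, 3950, 2800]);
translate([3600, 150, 0]) cube([150, 3950, 2800]);
translate([1750, 150, 0]) cube([150, 750, 2800]);
translate([1750, 2150, 0]) cube([150, 1950, 2800]);


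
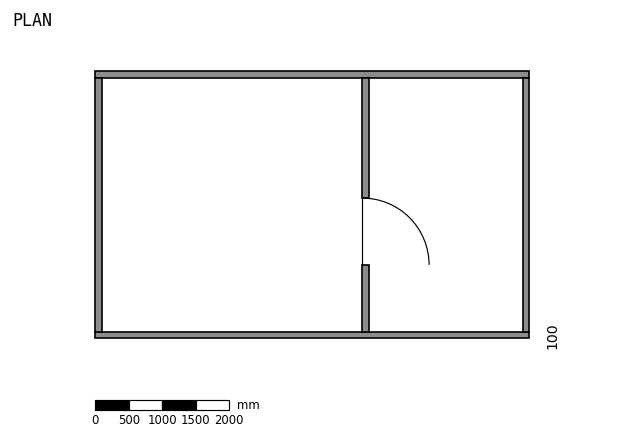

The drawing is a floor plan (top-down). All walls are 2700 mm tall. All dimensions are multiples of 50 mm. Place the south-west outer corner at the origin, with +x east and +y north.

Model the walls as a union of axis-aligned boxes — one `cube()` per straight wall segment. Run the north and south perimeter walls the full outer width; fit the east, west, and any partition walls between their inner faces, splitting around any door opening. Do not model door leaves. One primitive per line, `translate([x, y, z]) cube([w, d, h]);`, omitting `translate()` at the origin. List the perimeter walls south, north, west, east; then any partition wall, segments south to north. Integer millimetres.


cube([6500, 100, 2700]);
translate([0, 3900, 0]) cube([6500, 100, 2700]);
translate([0, 100, 0]) cube([100, 3800, 2700]);
translate([6400, 100, 0]) cube([100, 3800, 2700]);
translate([4000, 100, 0]) cube([100, 1000, 2700]);
translate([4000, 2100, 0]) cube([100, 1800, 2700]);


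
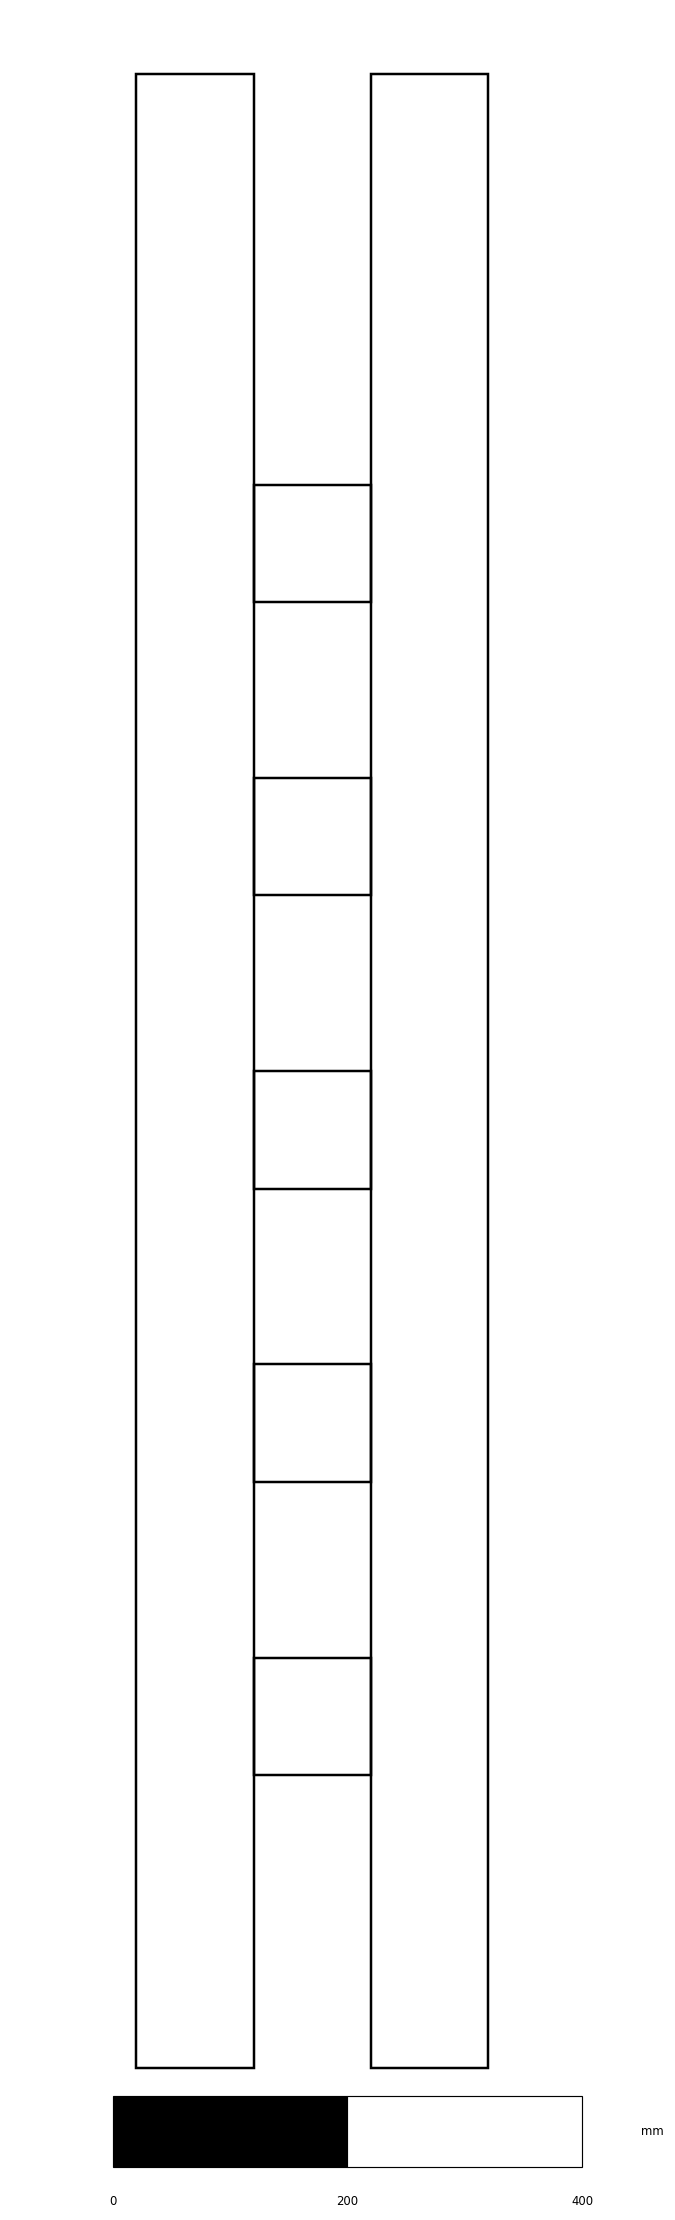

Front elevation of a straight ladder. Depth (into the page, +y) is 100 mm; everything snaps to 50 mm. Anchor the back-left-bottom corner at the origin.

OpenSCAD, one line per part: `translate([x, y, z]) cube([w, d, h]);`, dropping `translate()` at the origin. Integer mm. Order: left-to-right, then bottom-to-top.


cube([100, 100, 1700]);
translate([100, 0, 250]) cube([100, 100, 100]);
translate([100, 0, 500]) cube([100, 100, 100]);
translate([100, 0, 750]) cube([100, 100, 100]);
translate([100, 0, 1000]) cube([100, 100, 100]);
translate([100, 0, 1250]) cube([100, 100, 100]);
translate([200, 0, 0]) cube([100, 100, 1700]);
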